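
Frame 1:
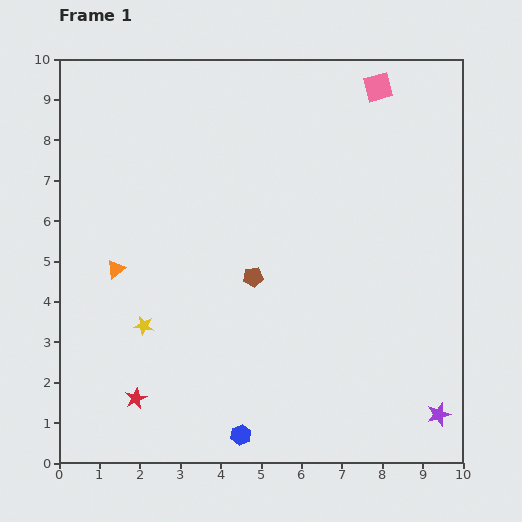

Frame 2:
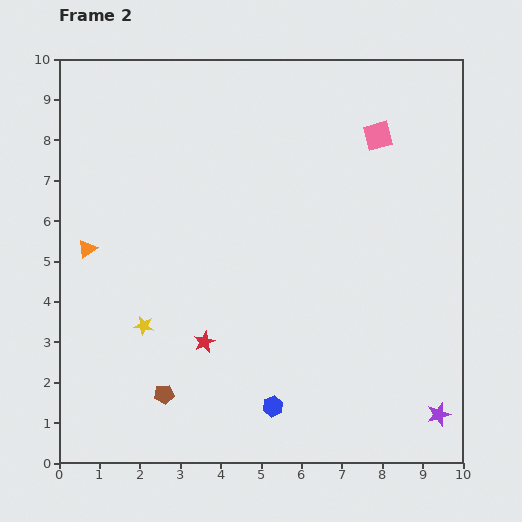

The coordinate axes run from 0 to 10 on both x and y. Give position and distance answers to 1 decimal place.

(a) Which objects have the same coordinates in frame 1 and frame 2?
the purple star, the yellow star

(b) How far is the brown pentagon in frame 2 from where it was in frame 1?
3.6

The brown pentagon moved from (4.8, 4.6) to (2.6, 1.7), a distance of √(2.2² + 2.9²) ≈ 3.6.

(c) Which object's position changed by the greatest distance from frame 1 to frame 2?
the brown pentagon

(moved 3.6; next 2.2)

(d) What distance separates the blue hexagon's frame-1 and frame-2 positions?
1.1

The blue hexagon moved from (4.5, 0.7) to (5.3, 1.4), a distance of √(0.8² + 0.7²) ≈ 1.1.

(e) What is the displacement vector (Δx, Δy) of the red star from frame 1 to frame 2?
(1.7, 1.4)

The red star was at (1.9, 1.6) in frame 1 and (3.6, 3.0) in frame 2.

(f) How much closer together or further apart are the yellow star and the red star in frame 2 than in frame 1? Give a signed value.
-0.2

Distance in frame 1: 1.8. Distance in frame 2: 1.6.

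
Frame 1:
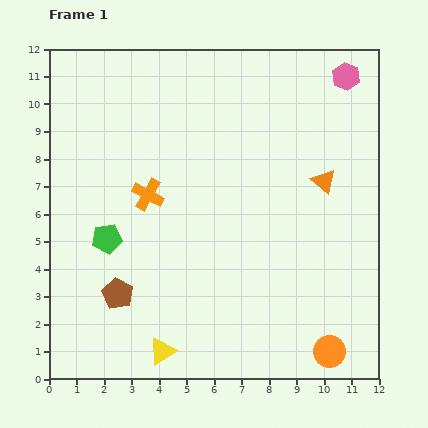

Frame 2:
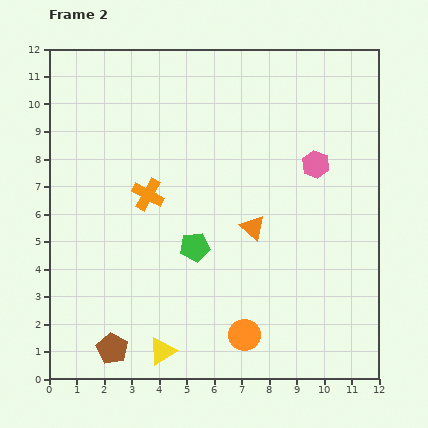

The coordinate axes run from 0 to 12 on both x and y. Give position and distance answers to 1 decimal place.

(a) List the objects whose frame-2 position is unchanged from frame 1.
the orange cross, the yellow triangle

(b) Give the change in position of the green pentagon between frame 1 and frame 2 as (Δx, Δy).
(3.2, -0.3)

The green pentagon was at (2.1, 5.1) in frame 1 and (5.3, 4.8) in frame 2.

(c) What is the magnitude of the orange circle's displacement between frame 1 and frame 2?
3.2

The orange circle moved from (10.2, 1.0) to (7.1, 1.6), a distance of √(3.1² + 0.6²) ≈ 3.2.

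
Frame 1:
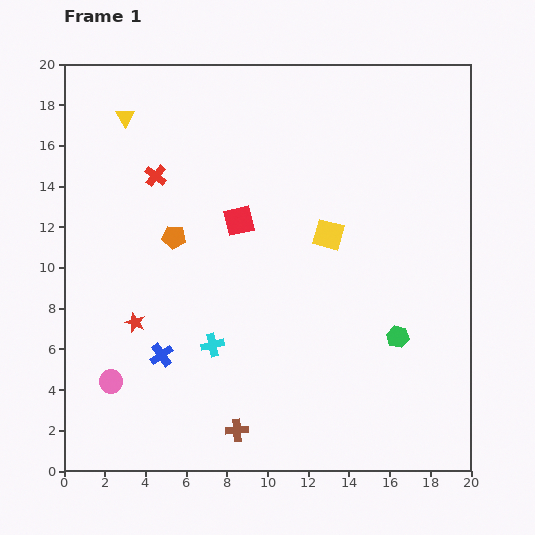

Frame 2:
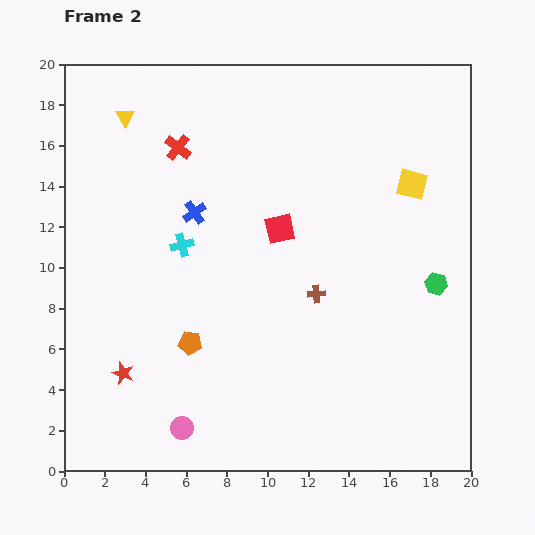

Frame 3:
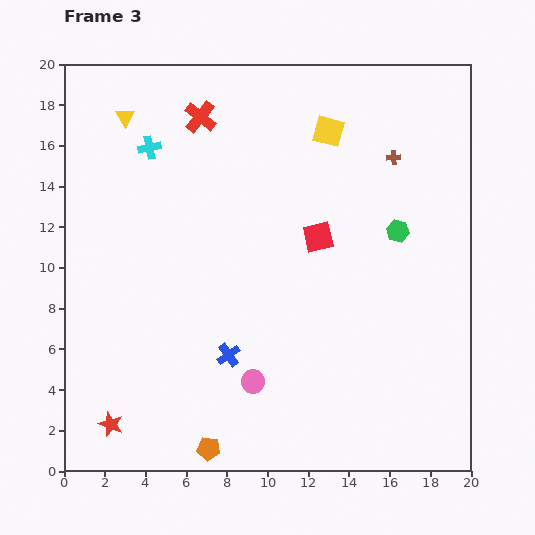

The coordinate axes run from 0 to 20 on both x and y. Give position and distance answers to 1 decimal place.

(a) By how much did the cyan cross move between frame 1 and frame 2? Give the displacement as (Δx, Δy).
(-1.5, 4.9)

The cyan cross was at (7.3, 6.2) in frame 1 and (5.8, 11.1) in frame 2.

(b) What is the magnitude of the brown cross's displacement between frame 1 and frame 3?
15.5

The brown cross moved from (8.5, 2.0) to (16.2, 15.4), a distance of √(7.7² + 13.4²) ≈ 15.5.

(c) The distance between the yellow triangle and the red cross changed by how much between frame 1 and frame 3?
+0.4

Distance in frame 1: 3.3. Distance in frame 3: 3.7.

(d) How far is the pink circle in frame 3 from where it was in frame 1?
7.0

The pink circle moved from (2.3, 4.4) to (9.3, 4.4), a distance of √(7.0² + 0.0²) ≈ 7.0.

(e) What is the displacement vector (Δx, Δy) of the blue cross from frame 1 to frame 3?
(3.3, 0.0)

The blue cross was at (4.8, 5.7) in frame 1 and (8.1, 5.7) in frame 3.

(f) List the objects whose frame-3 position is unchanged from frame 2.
the yellow triangle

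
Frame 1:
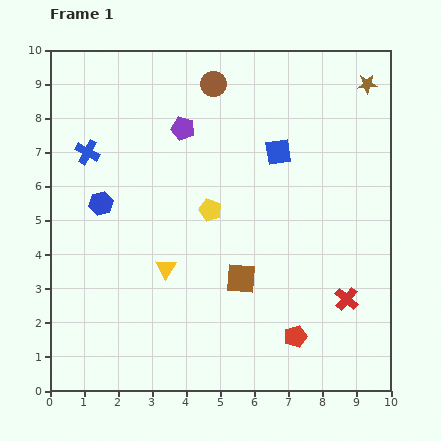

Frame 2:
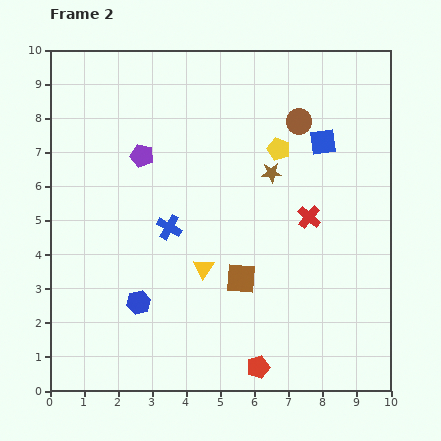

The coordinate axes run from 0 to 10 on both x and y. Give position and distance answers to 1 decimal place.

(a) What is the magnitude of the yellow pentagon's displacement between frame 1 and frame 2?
2.7

The yellow pentagon moved from (4.7, 5.3) to (6.7, 7.1), a distance of √(2.0² + 1.8²) ≈ 2.7.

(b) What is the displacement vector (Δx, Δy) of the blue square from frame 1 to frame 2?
(1.3, 0.3)

The blue square was at (6.7, 7.0) in frame 1 and (8.0, 7.3) in frame 2.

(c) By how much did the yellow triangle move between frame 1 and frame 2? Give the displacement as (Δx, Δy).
(1.1, 0.0)

The yellow triangle was at (3.4, 3.6) in frame 1 and (4.5, 3.6) in frame 2.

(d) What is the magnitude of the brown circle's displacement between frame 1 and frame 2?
2.7

The brown circle moved from (4.8, 9.0) to (7.3, 7.9), a distance of √(2.5² + 1.1²) ≈ 2.7.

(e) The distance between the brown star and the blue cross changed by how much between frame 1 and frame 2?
-5.0

Distance in frame 1: 8.4. Distance in frame 2: 3.4.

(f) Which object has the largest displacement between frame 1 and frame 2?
the brown star

(moved 3.8; next 3.3)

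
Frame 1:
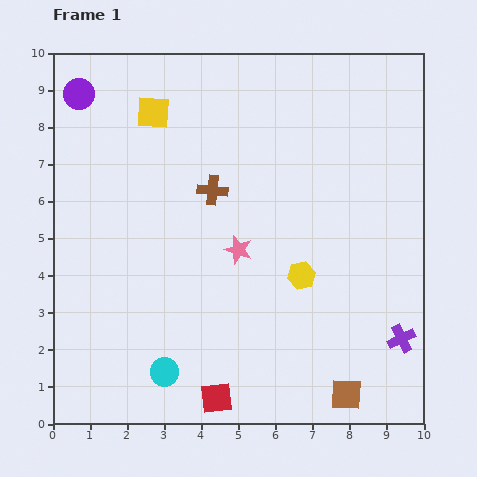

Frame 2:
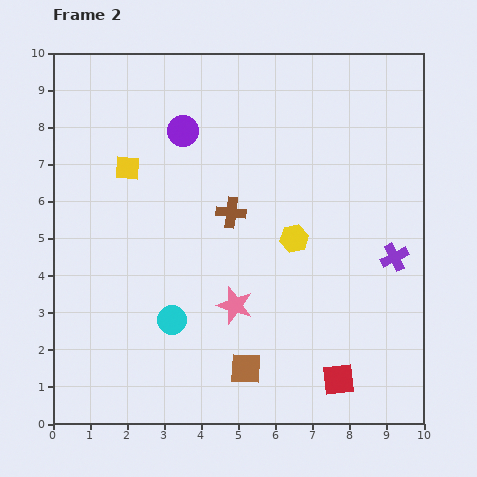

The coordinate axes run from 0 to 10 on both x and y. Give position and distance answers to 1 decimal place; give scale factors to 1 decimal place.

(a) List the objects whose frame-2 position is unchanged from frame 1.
none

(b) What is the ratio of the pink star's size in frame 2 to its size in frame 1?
1.3×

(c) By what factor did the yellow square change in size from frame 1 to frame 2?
0.7×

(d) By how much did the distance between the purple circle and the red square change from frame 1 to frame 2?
-1.1

Distance in frame 1: 9.0. Distance in frame 2: 7.9.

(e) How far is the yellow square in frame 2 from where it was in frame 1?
1.7

The yellow square moved from (2.7, 8.4) to (2.0, 6.9), a distance of √(0.7² + 1.5²) ≈ 1.7.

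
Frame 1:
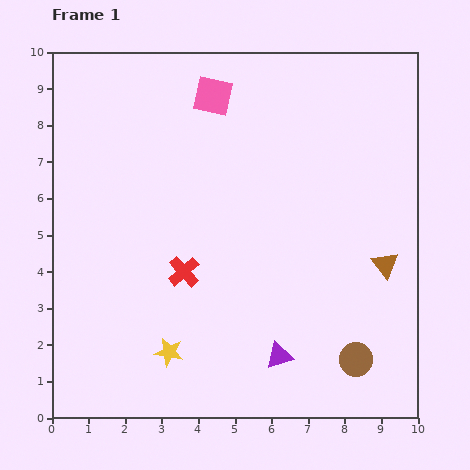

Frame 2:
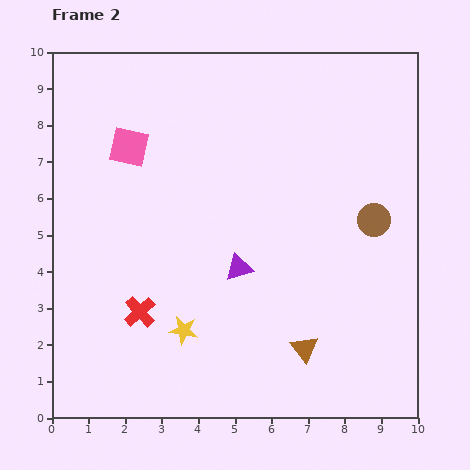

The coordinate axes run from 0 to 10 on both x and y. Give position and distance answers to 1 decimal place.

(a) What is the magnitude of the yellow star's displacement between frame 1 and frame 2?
0.7

The yellow star moved from (3.2, 1.8) to (3.6, 2.4), a distance of √(0.4² + 0.6²) ≈ 0.7.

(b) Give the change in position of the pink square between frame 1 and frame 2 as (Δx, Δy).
(-2.3, -1.4)

The pink square was at (4.4, 8.8) in frame 1 and (2.1, 7.4) in frame 2.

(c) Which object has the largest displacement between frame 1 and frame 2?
the brown circle

(moved 3.8; next 3.2)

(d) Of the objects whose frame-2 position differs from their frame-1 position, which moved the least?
the yellow star

(moved 0.7)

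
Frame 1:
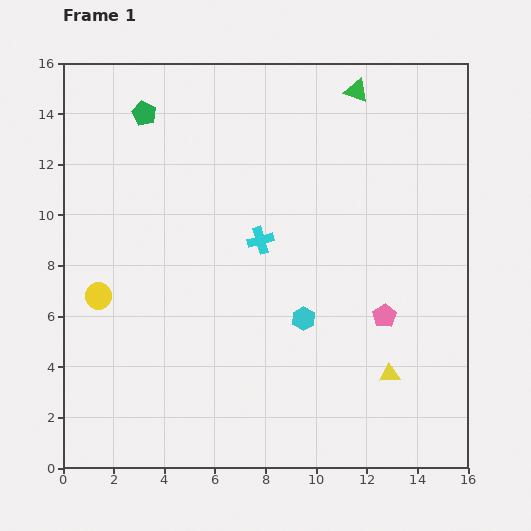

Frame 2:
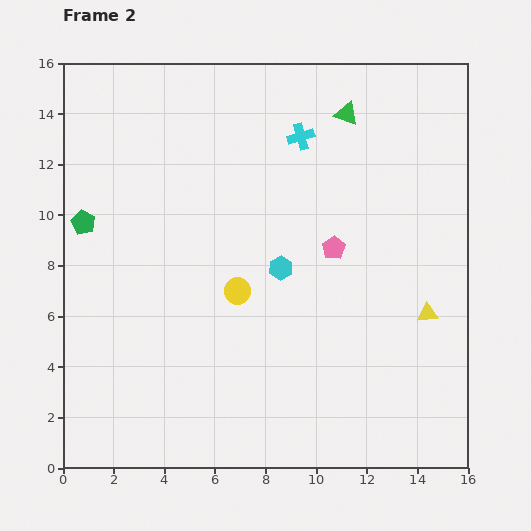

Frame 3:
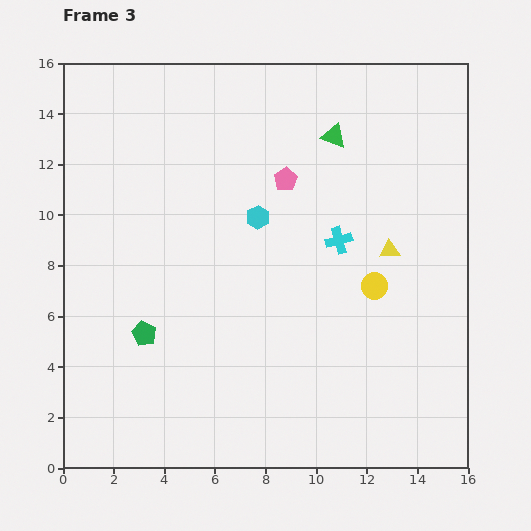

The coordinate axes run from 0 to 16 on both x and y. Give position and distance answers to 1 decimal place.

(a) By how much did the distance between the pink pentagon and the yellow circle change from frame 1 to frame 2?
-7.1

Distance in frame 1: 11.3. Distance in frame 2: 4.2.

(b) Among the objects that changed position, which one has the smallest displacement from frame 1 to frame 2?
the green triangle

(moved 1.0)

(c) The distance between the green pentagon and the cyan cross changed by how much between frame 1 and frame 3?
+1.7

Distance in frame 1: 6.8. Distance in frame 3: 8.5.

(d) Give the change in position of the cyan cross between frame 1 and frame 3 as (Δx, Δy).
(3.1, 0.0)

The cyan cross was at (7.8, 9.0) in frame 1 and (10.9, 9.0) in frame 3.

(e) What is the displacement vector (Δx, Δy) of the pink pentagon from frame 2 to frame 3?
(-1.9, 2.7)

The pink pentagon was at (10.7, 8.7) in frame 2 and (8.8, 11.4) in frame 3.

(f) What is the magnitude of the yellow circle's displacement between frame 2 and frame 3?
5.4

The yellow circle moved from (6.9, 7.0) to (12.3, 7.2), a distance of √(5.4² + 0.2²) ≈ 5.4.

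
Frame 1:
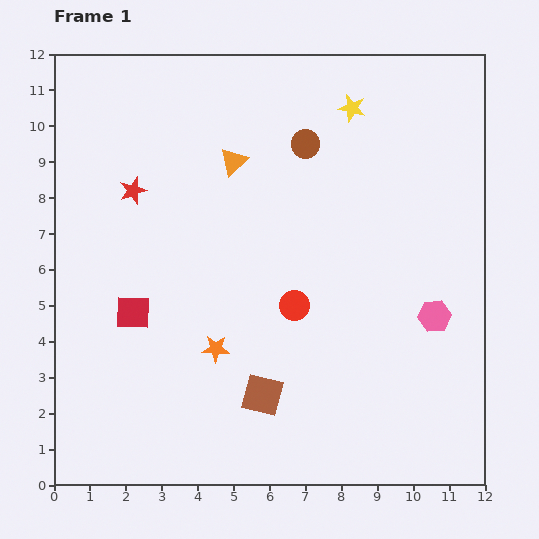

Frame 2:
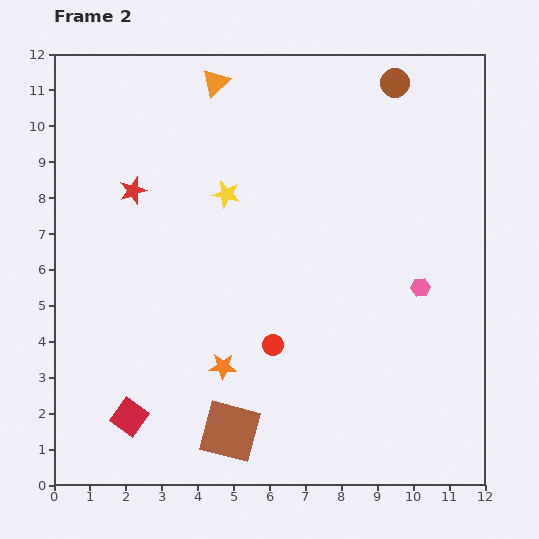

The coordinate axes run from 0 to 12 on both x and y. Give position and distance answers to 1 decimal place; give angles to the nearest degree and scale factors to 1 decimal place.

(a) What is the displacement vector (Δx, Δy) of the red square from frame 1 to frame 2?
(-0.1, -2.9)

The red square was at (2.2, 4.8) in frame 1 and (2.1, 1.9) in frame 2.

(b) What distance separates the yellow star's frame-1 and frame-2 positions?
4.2

The yellow star moved from (8.3, 10.5) to (4.8, 8.1), a distance of √(3.5² + 2.4²) ≈ 4.2.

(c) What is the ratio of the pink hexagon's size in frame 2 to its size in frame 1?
0.6×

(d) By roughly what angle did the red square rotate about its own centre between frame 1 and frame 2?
34° clockwise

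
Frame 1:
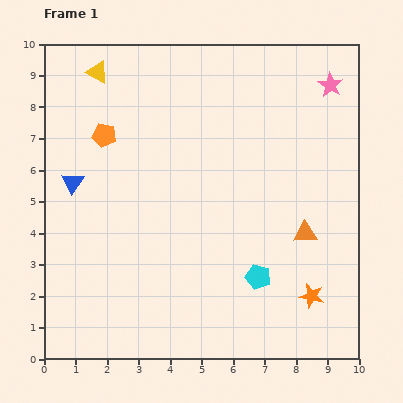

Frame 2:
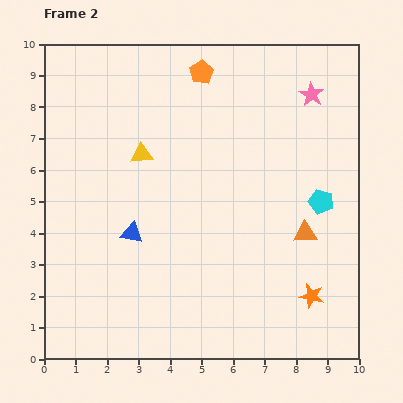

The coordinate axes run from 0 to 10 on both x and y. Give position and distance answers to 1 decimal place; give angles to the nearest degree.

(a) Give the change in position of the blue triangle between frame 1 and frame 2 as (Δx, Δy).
(1.9, -1.6)

The blue triangle was at (0.9, 5.6) in frame 1 and (2.8, 4.0) in frame 2.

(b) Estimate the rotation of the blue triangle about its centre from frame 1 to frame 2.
52° counter-clockwise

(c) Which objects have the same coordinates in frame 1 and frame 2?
the orange triangle, the orange star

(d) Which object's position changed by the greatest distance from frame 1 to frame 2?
the orange pentagon

(moved 3.7; next 3.1)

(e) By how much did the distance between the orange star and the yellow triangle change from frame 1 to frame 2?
-2.8

Distance in frame 1: 9.8. Distance in frame 2: 7.0.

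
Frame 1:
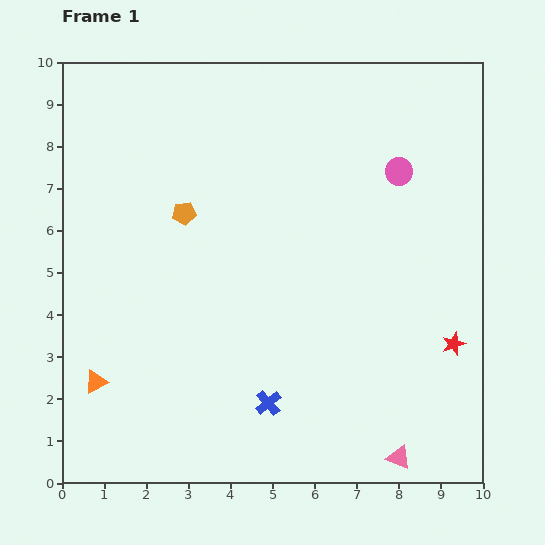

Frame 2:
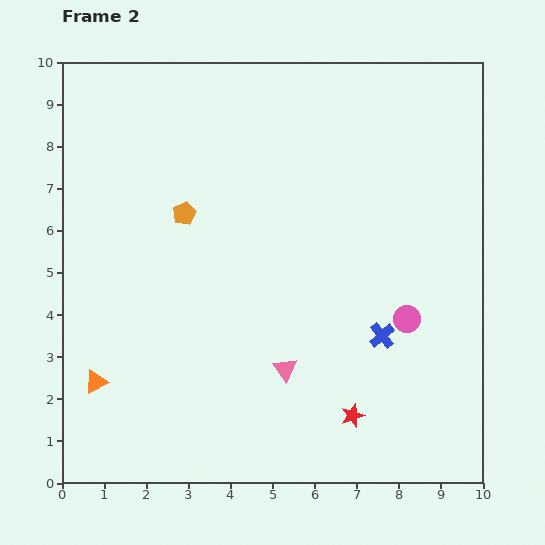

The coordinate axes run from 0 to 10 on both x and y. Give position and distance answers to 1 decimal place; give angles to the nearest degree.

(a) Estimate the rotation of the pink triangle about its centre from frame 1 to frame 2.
31° clockwise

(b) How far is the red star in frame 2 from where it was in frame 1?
2.9

The red star moved from (9.3, 3.3) to (6.9, 1.6), a distance of √(2.4² + 1.7²) ≈ 2.9.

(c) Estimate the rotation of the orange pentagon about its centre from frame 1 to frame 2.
18° counter-clockwise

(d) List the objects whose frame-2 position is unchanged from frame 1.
the orange pentagon, the orange triangle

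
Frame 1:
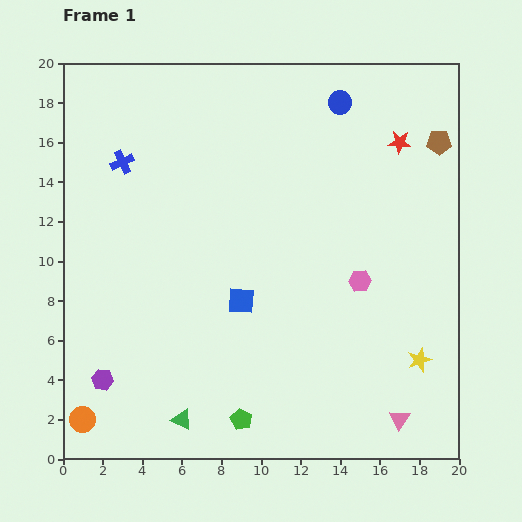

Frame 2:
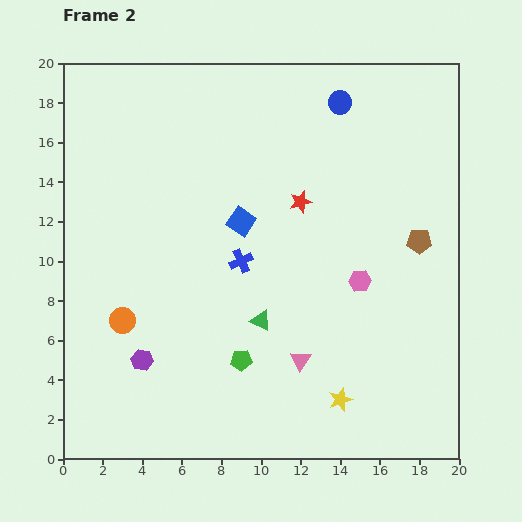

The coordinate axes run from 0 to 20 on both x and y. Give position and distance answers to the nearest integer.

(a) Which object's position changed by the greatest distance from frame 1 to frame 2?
the blue cross

(moved 8; next 6)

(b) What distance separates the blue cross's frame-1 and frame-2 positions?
8

The blue cross moved from (3, 15) to (9, 10), a distance of √(6² + 5²) ≈ 8.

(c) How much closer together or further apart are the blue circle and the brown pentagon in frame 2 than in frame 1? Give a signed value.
+3

Distance in frame 1: 5. Distance in frame 2: 8.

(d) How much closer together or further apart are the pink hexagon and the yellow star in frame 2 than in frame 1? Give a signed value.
+1

Distance in frame 1: 5. Distance in frame 2: 6.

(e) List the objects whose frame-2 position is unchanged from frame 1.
the blue circle, the pink hexagon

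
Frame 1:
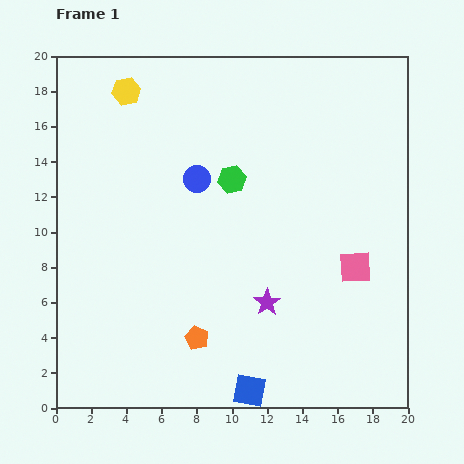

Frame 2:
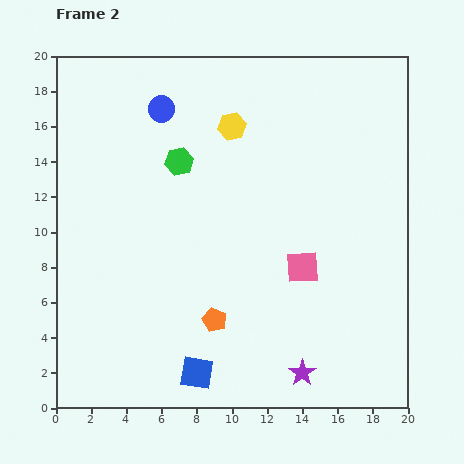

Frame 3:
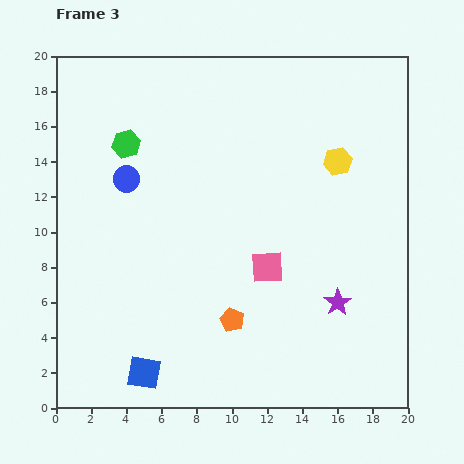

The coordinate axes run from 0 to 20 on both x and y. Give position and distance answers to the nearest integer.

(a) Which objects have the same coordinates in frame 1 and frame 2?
none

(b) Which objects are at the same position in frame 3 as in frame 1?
none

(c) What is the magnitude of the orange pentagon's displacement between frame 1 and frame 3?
2

The orange pentagon moved from (8, 4) to (10, 5), a distance of √(2² + 1²) ≈ 2.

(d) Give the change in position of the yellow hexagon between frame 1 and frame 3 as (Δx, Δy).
(12, -4)

The yellow hexagon was at (4, 18) in frame 1 and (16, 14) in frame 3.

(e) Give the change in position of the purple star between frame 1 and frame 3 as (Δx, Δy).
(4, 0)

The purple star was at (12, 6) in frame 1 and (16, 6) in frame 3.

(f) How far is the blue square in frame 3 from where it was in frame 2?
3

The blue square moved from (8, 2) to (5, 2), a distance of √(3² + 0²) ≈ 3.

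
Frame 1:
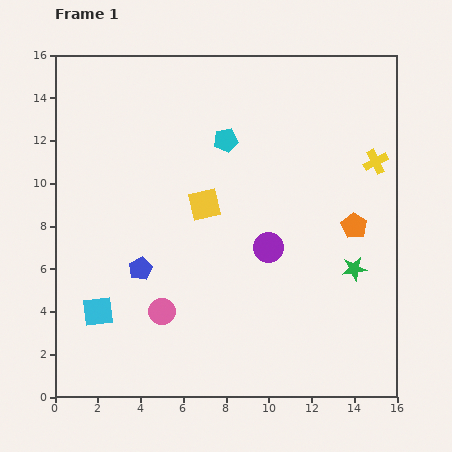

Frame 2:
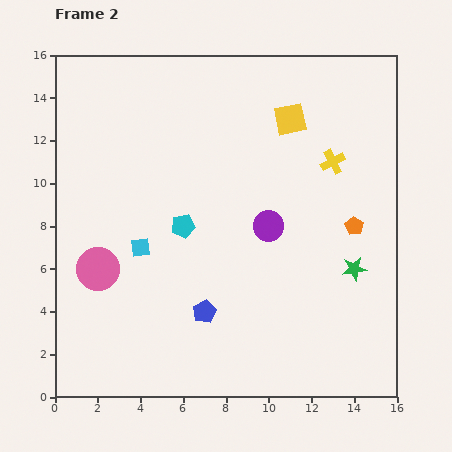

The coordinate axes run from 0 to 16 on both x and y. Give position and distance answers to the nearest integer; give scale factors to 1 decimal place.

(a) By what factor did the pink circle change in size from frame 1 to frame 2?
1.6×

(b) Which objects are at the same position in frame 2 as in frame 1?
the green star, the orange pentagon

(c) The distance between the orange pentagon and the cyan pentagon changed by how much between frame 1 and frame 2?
+1

Distance in frame 1: 7. Distance in frame 2: 8.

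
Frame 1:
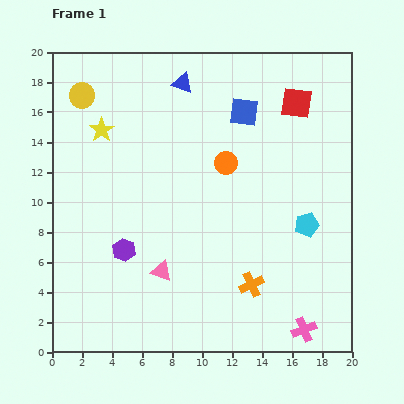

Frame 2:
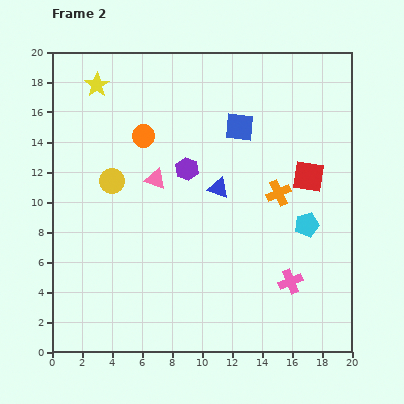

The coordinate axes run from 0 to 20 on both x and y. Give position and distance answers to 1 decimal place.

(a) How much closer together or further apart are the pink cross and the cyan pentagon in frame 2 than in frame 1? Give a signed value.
-3.0

Distance in frame 1: 7.0. Distance in frame 2: 4.0.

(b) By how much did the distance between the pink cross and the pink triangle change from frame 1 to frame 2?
+1.0

Distance in frame 1: 10.3. Distance in frame 2: 11.3.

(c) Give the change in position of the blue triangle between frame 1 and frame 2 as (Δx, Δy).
(2.4, -7.0)

The blue triangle was at (8.7, 17.9) in frame 1 and (11.1, 10.9) in frame 2.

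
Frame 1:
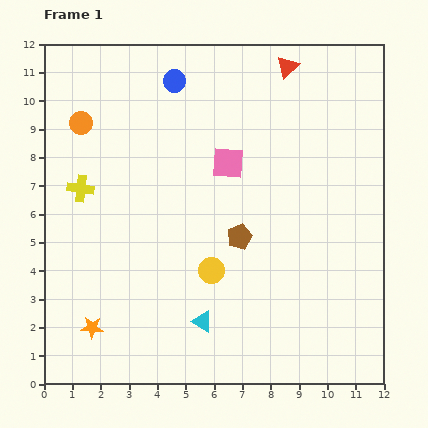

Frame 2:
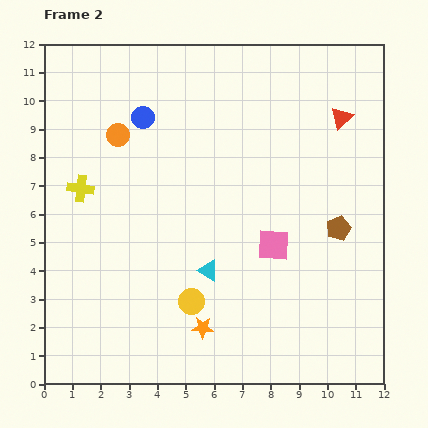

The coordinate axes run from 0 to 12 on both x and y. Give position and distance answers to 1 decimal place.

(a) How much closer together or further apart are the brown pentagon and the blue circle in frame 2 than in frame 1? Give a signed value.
+1.9

Distance in frame 1: 6.0. Distance in frame 2: 7.9.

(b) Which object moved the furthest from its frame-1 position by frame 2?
the orange star

(moved 3.9; next 3.5)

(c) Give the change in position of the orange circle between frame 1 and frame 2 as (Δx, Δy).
(1.3, -0.4)

The orange circle was at (1.3, 9.2) in frame 1 and (2.6, 8.8) in frame 2.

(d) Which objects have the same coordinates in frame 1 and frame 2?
the yellow cross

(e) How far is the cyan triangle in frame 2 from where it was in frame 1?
1.8

The cyan triangle moved from (5.6, 2.2) to (5.8, 4.0), a distance of √(0.2² + 1.8²) ≈ 1.8.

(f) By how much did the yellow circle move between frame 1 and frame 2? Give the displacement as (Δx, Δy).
(-0.7, -1.1)

The yellow circle was at (5.9, 4.0) in frame 1 and (5.2, 2.9) in frame 2.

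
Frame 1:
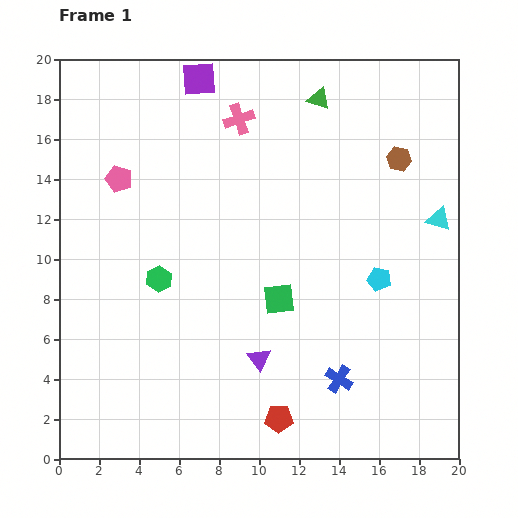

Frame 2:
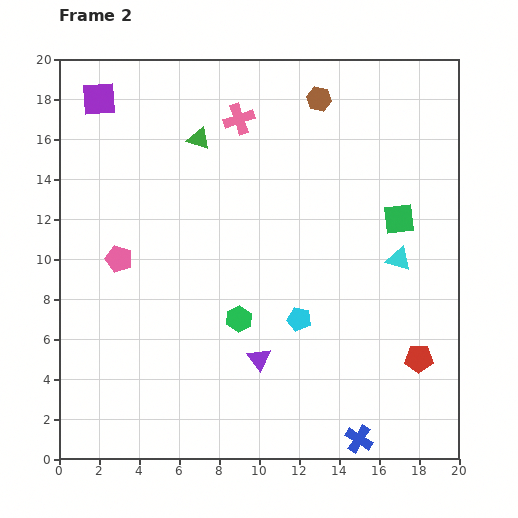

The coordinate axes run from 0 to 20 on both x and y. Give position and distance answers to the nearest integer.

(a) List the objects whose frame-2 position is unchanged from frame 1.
the purple triangle, the pink cross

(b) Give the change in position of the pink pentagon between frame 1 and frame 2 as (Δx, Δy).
(0, -4)

The pink pentagon was at (3, 14) in frame 1 and (3, 10) in frame 2.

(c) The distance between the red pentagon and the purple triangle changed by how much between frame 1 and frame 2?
+5

Distance in frame 1: 3. Distance in frame 2: 8.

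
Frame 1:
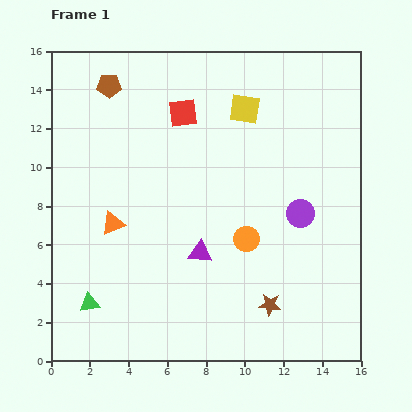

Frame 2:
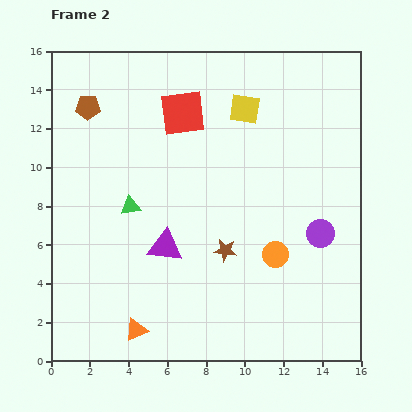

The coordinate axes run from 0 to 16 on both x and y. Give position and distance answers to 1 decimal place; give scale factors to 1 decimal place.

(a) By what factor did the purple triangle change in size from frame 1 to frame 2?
1.5×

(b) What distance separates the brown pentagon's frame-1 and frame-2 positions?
1.6

The brown pentagon moved from (3.0, 14.2) to (1.9, 13.1), a distance of √(1.1² + 1.1²) ≈ 1.6.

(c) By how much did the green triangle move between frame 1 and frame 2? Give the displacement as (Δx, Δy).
(2.1, 5.0)

The green triangle was at (2.0, 3.0) in frame 1 and (4.1, 8.0) in frame 2.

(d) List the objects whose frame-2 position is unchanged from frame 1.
the yellow square, the red square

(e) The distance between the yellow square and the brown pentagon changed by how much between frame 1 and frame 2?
+1.0

Distance in frame 1: 7.1. Distance in frame 2: 8.1.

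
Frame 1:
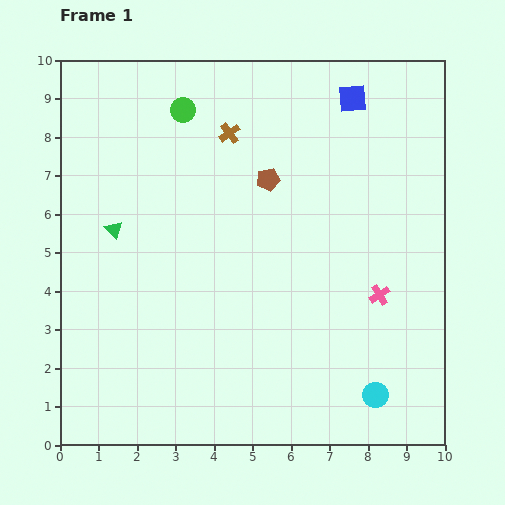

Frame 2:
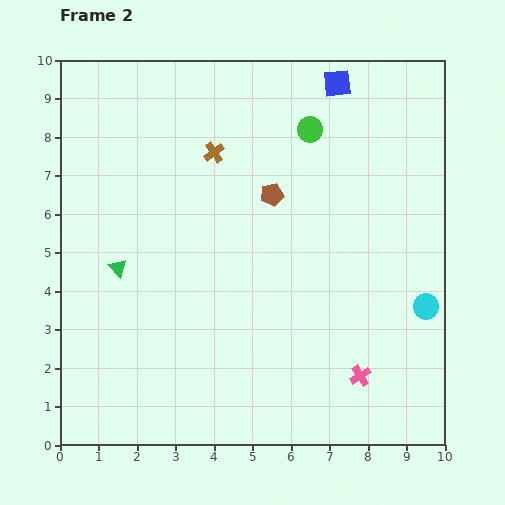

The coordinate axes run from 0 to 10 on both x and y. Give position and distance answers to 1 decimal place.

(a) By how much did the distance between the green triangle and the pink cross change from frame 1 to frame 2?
-0.2

Distance in frame 1: 7.1. Distance in frame 2: 6.9.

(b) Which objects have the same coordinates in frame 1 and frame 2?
none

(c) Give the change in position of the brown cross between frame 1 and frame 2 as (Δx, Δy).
(-0.4, -0.5)

The brown cross was at (4.4, 8.1) in frame 1 and (4.0, 7.6) in frame 2.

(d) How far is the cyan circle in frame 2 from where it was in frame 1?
2.6

The cyan circle moved from (8.2, 1.3) to (9.5, 3.6), a distance of √(1.3² + 2.3²) ≈ 2.6.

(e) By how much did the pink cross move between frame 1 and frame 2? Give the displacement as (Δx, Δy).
(-0.5, -2.1)

The pink cross was at (8.3, 3.9) in frame 1 and (7.8, 1.8) in frame 2.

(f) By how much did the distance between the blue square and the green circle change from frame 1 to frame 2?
-3.0

Distance in frame 1: 4.4. Distance in frame 2: 1.4.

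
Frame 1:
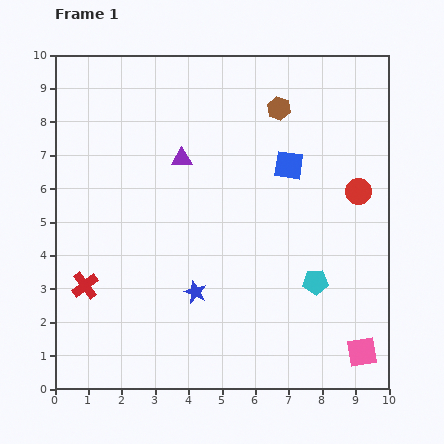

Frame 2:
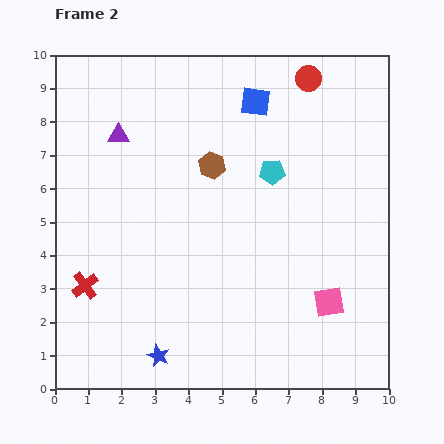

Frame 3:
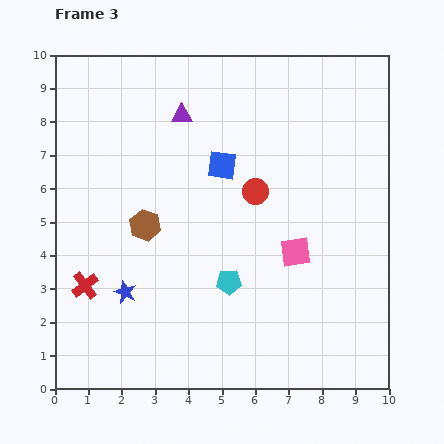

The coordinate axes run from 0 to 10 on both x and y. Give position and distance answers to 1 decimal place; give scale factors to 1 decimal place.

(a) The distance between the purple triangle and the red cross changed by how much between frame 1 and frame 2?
-0.2

Distance in frame 1: 4.8. Distance in frame 2: 4.6.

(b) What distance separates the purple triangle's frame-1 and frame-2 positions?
2.0

The purple triangle moved from (3.8, 6.9) to (1.9, 7.6), a distance of √(1.9² + 0.7²) ≈ 2.0.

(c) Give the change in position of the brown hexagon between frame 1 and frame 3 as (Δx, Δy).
(-4.0, -3.5)

The brown hexagon was at (6.7, 8.4) in frame 1 and (2.7, 4.9) in frame 3.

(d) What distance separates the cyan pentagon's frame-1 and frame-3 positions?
2.6

The cyan pentagon moved from (7.8, 3.2) to (5.2, 3.2), a distance of √(2.6² + 0.0²) ≈ 2.6.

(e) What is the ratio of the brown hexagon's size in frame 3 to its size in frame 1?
1.3×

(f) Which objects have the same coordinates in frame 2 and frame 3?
the red cross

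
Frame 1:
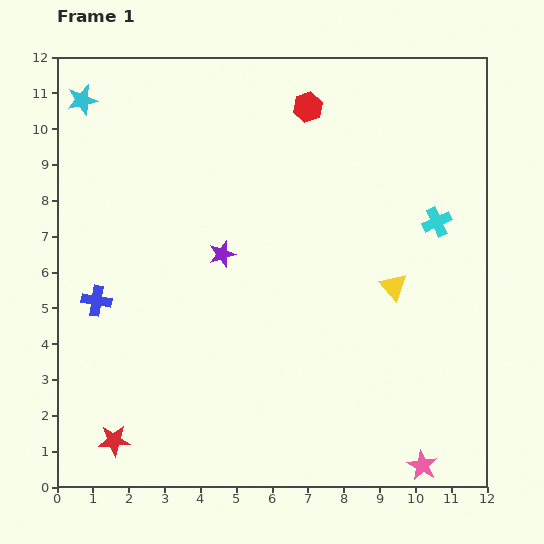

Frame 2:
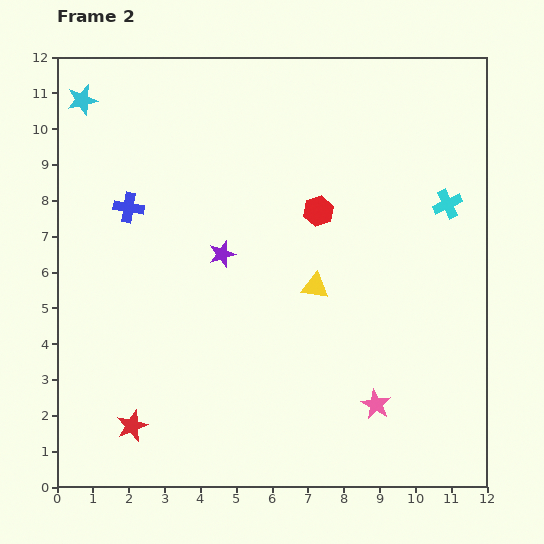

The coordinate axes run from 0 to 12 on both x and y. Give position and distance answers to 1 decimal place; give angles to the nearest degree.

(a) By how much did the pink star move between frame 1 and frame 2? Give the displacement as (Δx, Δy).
(-1.3, 1.7)

The pink star was at (10.2, 0.6) in frame 1 and (8.9, 2.3) in frame 2.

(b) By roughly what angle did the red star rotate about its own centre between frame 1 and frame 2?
20° counter-clockwise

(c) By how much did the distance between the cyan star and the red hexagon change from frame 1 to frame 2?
+1.0

Distance in frame 1: 6.3. Distance in frame 2: 7.3.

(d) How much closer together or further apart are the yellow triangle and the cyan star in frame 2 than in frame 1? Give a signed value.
-1.8

Distance in frame 1: 10.1. Distance in frame 2: 8.3.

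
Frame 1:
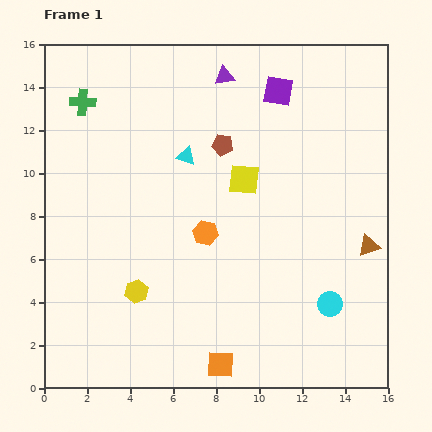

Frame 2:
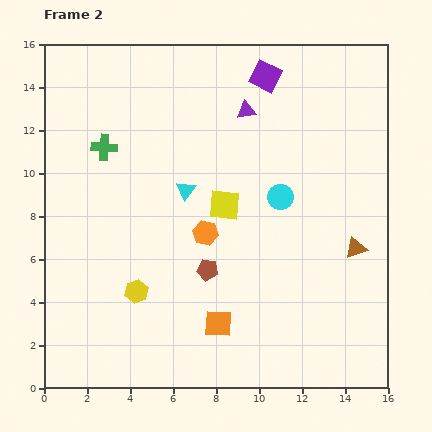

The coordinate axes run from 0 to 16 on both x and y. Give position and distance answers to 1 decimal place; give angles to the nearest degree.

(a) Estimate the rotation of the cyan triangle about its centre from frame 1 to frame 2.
49° clockwise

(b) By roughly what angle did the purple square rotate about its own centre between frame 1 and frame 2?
16° clockwise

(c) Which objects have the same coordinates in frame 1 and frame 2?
the yellow hexagon, the orange hexagon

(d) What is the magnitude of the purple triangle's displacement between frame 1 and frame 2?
1.9

The purple triangle moved from (8.4, 14.5) to (9.4, 12.9), a distance of √(1.0² + 1.6²) ≈ 1.9.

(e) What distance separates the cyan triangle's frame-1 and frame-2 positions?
1.6

The cyan triangle moved from (6.6, 10.8) to (6.6, 9.2), a distance of √(0.0² + 1.6²) ≈ 1.6.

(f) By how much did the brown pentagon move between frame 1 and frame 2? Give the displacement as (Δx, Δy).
(-0.7, -5.8)

The brown pentagon was at (8.3, 11.3) in frame 1 and (7.6, 5.5) in frame 2.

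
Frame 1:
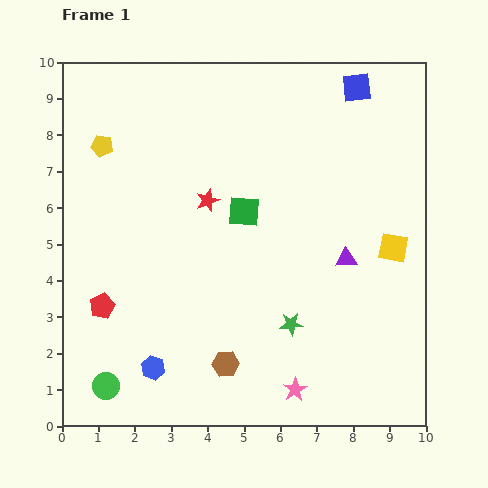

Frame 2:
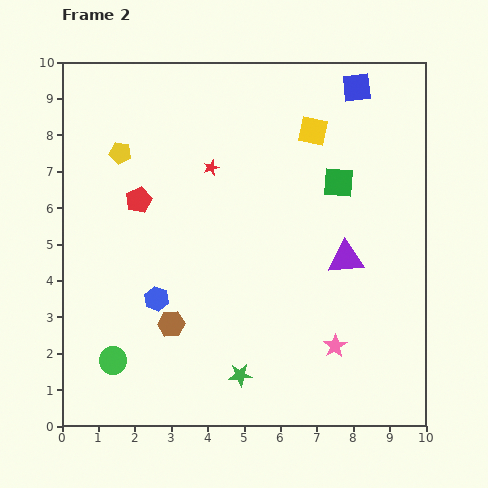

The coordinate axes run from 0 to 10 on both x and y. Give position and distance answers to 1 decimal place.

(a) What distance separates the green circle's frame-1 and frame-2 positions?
0.7

The green circle moved from (1.2, 1.1) to (1.4, 1.8), a distance of √(0.2² + 0.7²) ≈ 0.7.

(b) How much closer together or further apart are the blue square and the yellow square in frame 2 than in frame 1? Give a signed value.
-2.8

Distance in frame 1: 4.5. Distance in frame 2: 1.7.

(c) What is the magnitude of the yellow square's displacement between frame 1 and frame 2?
3.9

The yellow square moved from (9.1, 4.9) to (6.9, 8.1), a distance of √(2.2² + 3.2²) ≈ 3.9.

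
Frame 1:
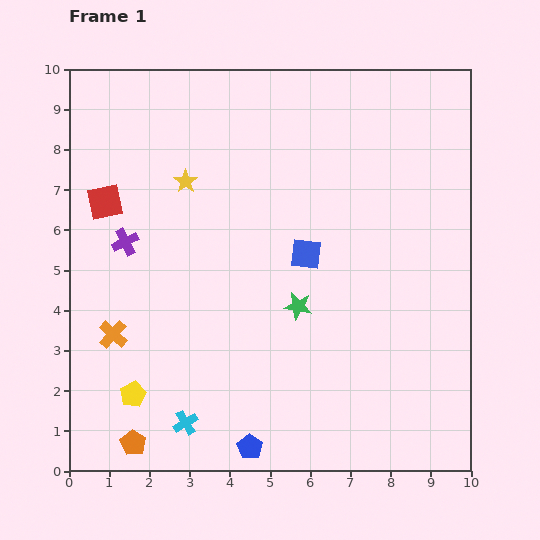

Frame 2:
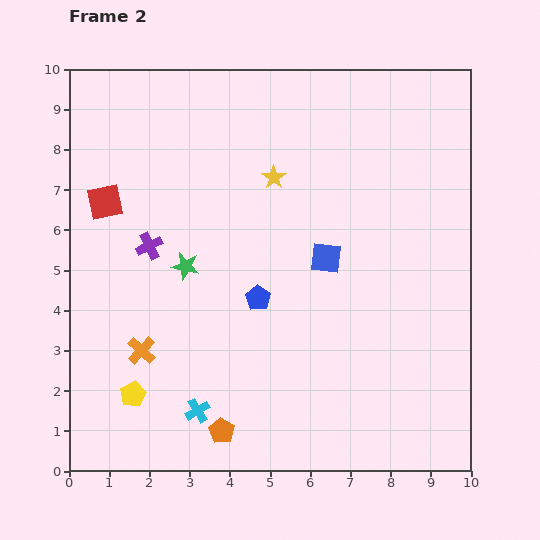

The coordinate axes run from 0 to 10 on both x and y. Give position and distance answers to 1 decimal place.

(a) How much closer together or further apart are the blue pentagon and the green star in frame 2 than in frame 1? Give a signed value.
-1.7

Distance in frame 1: 3.7. Distance in frame 2: 2.0.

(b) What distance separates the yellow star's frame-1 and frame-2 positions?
2.2

The yellow star moved from (2.9, 7.2) to (5.1, 7.3), a distance of √(2.2² + 0.1²) ≈ 2.2.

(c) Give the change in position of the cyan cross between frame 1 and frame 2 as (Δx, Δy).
(0.3, 0.3)

The cyan cross was at (2.9, 1.2) in frame 1 and (3.2, 1.5) in frame 2.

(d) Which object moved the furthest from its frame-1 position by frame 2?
the blue pentagon

(moved 3.7; next 3.0)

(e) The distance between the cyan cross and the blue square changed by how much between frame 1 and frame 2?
-0.2

Distance in frame 1: 5.2. Distance in frame 2: 5.0.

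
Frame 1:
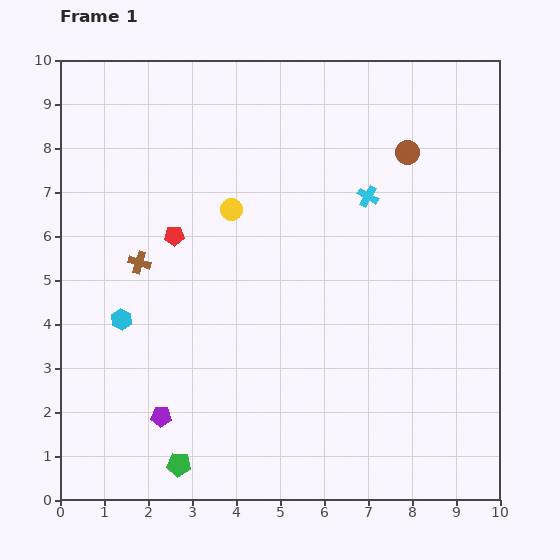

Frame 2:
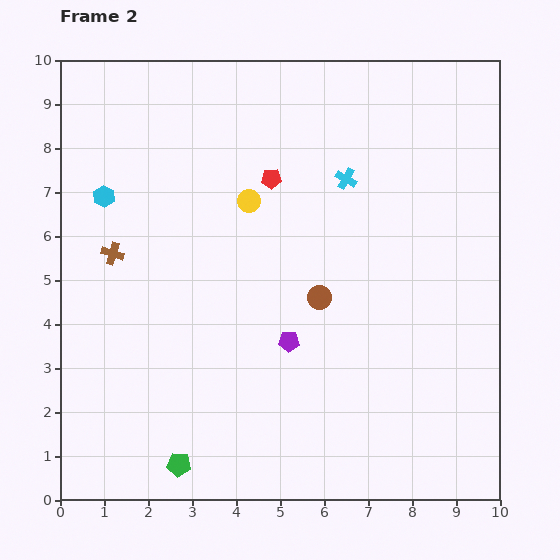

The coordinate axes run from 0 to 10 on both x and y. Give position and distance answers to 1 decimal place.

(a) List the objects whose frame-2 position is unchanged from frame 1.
the green pentagon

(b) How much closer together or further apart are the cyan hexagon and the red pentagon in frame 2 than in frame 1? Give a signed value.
+1.6

Distance in frame 1: 2.2. Distance in frame 2: 3.8.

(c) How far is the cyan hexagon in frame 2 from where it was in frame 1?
2.8

The cyan hexagon moved from (1.4, 4.1) to (1.0, 6.9), a distance of √(0.4² + 2.8²) ≈ 2.8.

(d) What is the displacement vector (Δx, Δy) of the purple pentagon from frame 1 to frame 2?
(2.9, 1.7)

The purple pentagon was at (2.3, 1.9) in frame 1 and (5.2, 3.6) in frame 2.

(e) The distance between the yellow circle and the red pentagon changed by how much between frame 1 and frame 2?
-0.7

Distance in frame 1: 1.4. Distance in frame 2: 0.7.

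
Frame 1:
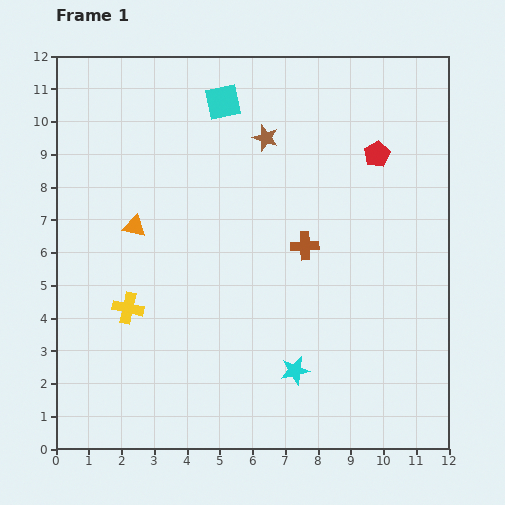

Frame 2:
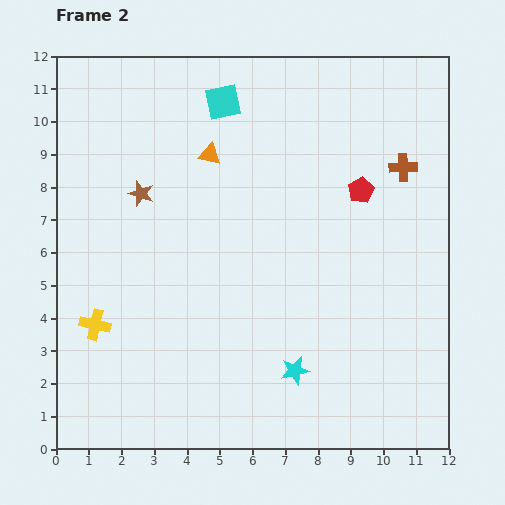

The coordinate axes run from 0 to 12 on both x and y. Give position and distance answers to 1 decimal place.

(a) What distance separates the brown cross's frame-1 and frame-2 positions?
3.8

The brown cross moved from (7.6, 6.2) to (10.6, 8.6), a distance of √(3.0² + 2.4²) ≈ 3.8.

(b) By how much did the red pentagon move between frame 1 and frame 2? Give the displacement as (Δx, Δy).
(-0.5, -1.1)

The red pentagon was at (9.8, 9.0) in frame 1 and (9.3, 7.9) in frame 2.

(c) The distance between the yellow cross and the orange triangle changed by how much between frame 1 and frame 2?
+3.8

Distance in frame 1: 2.5. Distance in frame 2: 6.3.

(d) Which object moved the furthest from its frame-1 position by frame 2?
the brown star

(moved 4.2; next 3.8)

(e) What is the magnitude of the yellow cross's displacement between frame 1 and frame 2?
1.1

The yellow cross moved from (2.2, 4.3) to (1.2, 3.8), a distance of √(1.0² + 0.5²) ≈ 1.1.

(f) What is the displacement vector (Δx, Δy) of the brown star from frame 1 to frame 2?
(-3.8, -1.7)

The brown star was at (6.4, 9.5) in frame 1 and (2.6, 7.8) in frame 2.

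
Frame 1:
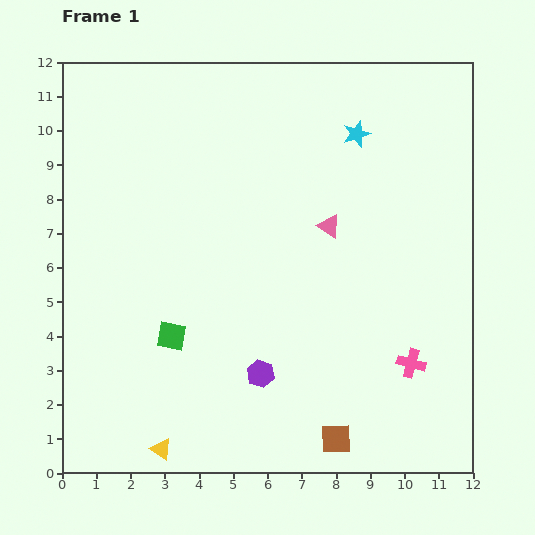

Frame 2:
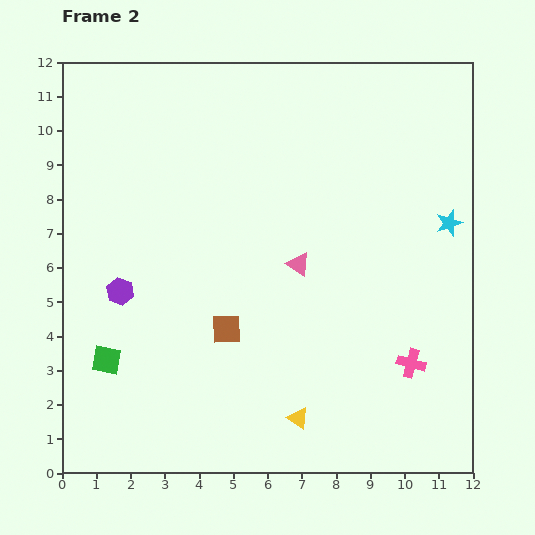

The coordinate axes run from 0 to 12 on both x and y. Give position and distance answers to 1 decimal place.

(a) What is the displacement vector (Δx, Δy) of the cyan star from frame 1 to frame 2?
(2.7, -2.6)

The cyan star was at (8.6, 9.9) in frame 1 and (11.3, 7.3) in frame 2.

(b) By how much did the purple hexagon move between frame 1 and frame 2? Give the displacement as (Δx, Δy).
(-4.1, 2.4)

The purple hexagon was at (5.8, 2.9) in frame 1 and (1.7, 5.3) in frame 2.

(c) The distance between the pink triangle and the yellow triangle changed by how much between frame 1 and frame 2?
-3.6

Distance in frame 1: 8.1. Distance in frame 2: 4.5.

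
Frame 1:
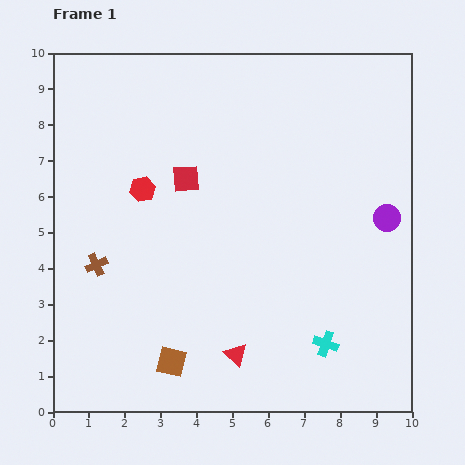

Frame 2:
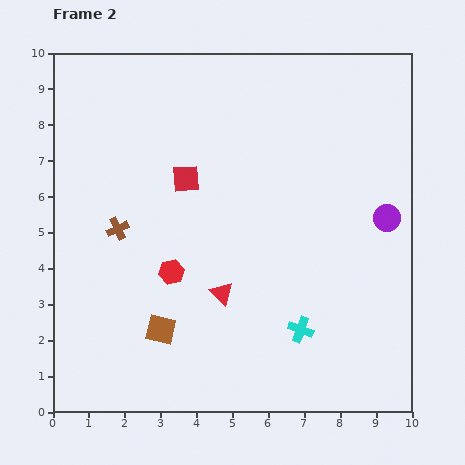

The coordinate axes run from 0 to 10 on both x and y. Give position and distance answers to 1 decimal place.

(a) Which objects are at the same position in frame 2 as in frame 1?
the purple circle, the red square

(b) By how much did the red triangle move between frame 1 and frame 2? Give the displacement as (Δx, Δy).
(-0.4, 1.7)

The red triangle was at (5.1, 1.6) in frame 1 and (4.7, 3.3) in frame 2.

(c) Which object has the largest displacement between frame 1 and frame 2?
the red hexagon

(moved 2.4; next 1.7)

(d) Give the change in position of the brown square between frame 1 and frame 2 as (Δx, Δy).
(-0.3, 0.9)

The brown square was at (3.3, 1.4) in frame 1 and (3.0, 2.3) in frame 2.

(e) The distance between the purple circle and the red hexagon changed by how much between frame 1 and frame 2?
-0.6

Distance in frame 1: 6.8. Distance in frame 2: 6.2.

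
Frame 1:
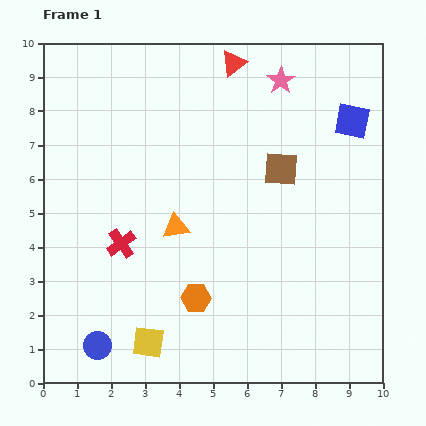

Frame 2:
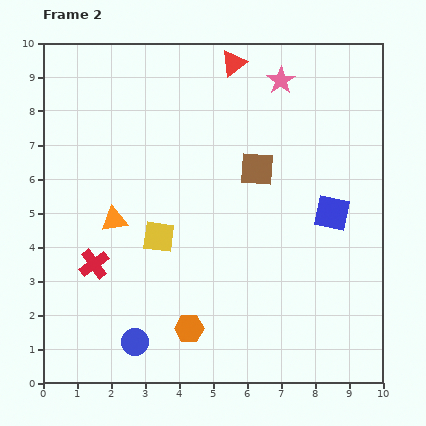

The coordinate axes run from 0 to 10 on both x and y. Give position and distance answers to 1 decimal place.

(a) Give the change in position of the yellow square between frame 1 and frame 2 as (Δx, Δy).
(0.3, 3.1)

The yellow square was at (3.1, 1.2) in frame 1 and (3.4, 4.3) in frame 2.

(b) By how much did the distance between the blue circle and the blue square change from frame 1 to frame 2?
-3.1

Distance in frame 1: 10.0. Distance in frame 2: 6.9.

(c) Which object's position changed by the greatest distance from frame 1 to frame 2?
the yellow square

(moved 3.1; next 2.8)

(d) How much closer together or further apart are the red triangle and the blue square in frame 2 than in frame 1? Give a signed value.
+1.4

Distance in frame 1: 3.9. Distance in frame 2: 5.3.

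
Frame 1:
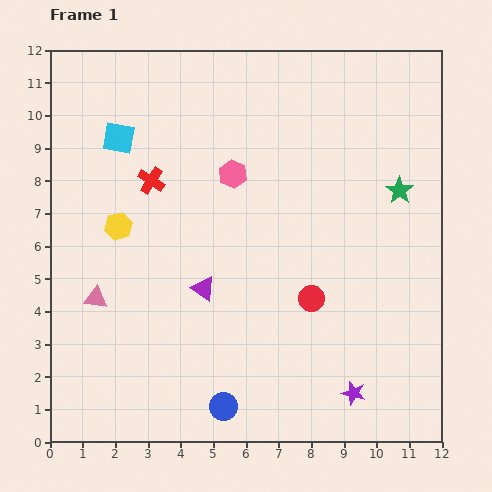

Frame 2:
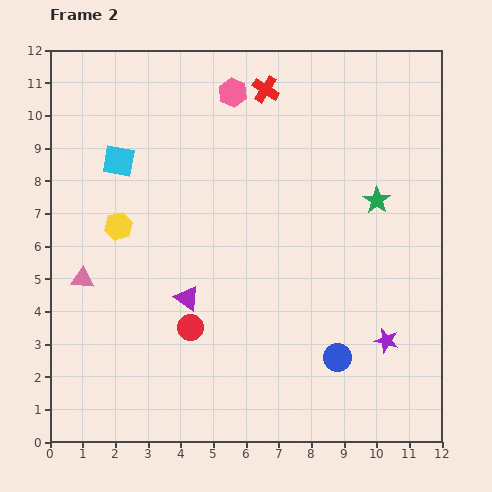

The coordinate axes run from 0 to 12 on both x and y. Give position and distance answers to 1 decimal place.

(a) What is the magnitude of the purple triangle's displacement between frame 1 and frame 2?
0.6

The purple triangle moved from (4.7, 4.7) to (4.2, 4.4), a distance of √(0.5² + 0.3²) ≈ 0.6.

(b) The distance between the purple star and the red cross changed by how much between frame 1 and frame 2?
-0.5

Distance in frame 1: 9.0. Distance in frame 2: 8.5.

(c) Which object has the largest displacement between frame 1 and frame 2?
the red cross

(moved 4.5; next 3.8)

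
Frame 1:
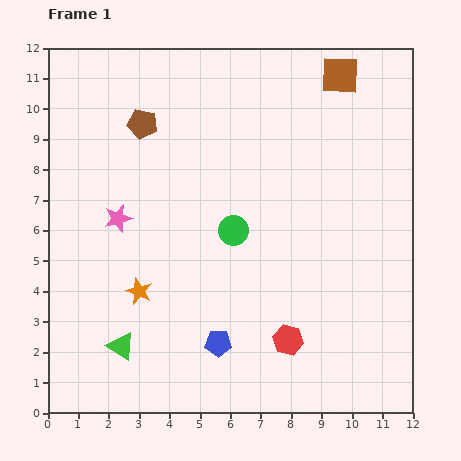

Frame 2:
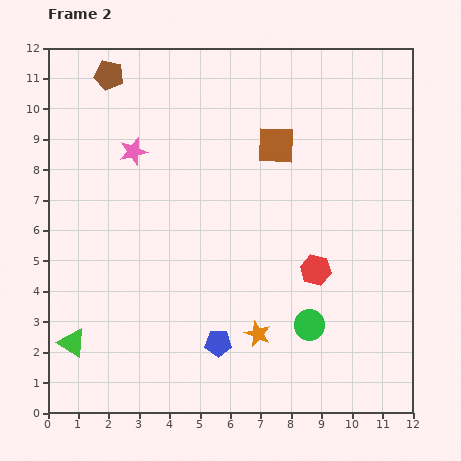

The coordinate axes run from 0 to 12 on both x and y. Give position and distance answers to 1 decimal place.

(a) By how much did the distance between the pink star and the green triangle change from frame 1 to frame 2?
+2.4

Distance in frame 1: 4.2. Distance in frame 2: 6.6.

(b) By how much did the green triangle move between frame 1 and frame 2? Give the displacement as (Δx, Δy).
(-1.6, 0.1)

The green triangle was at (2.4, 2.2) in frame 1 and (0.8, 2.3) in frame 2.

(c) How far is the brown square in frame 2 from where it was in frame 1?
3.1

The brown square moved from (9.6, 11.1) to (7.5, 8.8), a distance of √(2.1² + 2.3²) ≈ 3.1.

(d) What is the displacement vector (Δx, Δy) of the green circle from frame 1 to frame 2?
(2.5, -3.1)

The green circle was at (6.1, 6.0) in frame 1 and (8.6, 2.9) in frame 2.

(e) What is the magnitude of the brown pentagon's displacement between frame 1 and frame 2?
1.9

The brown pentagon moved from (3.1, 9.5) to (2.0, 11.1), a distance of √(1.1² + 1.6²) ≈ 1.9.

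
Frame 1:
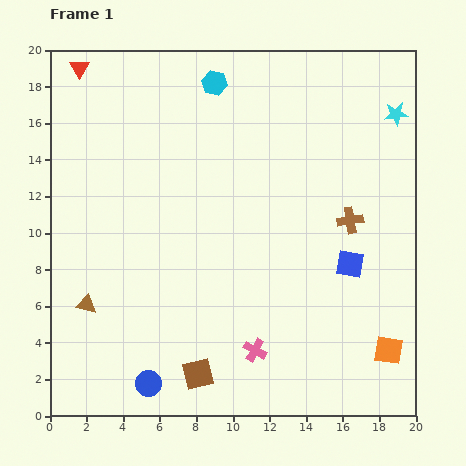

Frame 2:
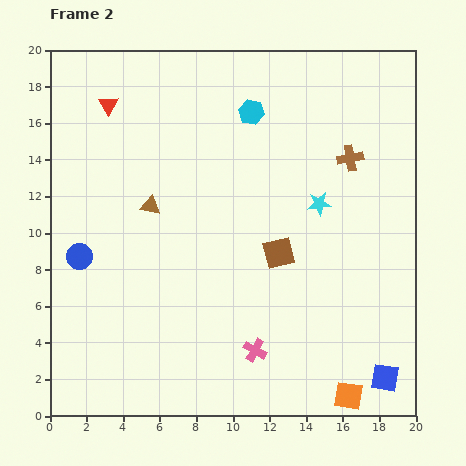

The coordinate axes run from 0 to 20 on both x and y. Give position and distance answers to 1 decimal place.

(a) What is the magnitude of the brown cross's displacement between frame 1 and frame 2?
3.4

The brown cross moved from (16.4, 10.7) to (16.4, 14.1), a distance of √(0.0² + 3.4²) ≈ 3.4.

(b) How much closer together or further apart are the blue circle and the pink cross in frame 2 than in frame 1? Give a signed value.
+4.8

Distance in frame 1: 6.1. Distance in frame 2: 10.9.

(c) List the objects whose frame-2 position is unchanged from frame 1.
the pink cross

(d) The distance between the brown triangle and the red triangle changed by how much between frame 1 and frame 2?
-6.9

Distance in frame 1: 12.9. Distance in frame 2: 6.0.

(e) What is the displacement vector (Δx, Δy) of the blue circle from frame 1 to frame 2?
(-3.8, 6.9)

The blue circle was at (5.4, 1.8) in frame 1 and (1.6, 8.7) in frame 2.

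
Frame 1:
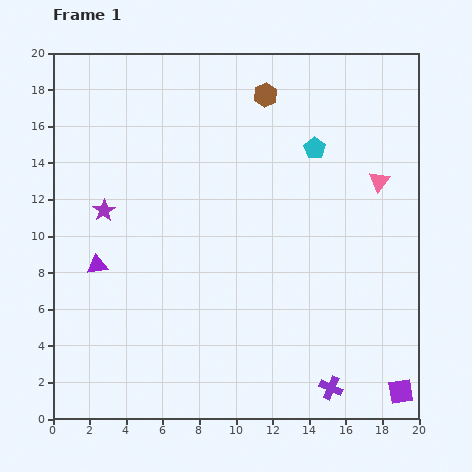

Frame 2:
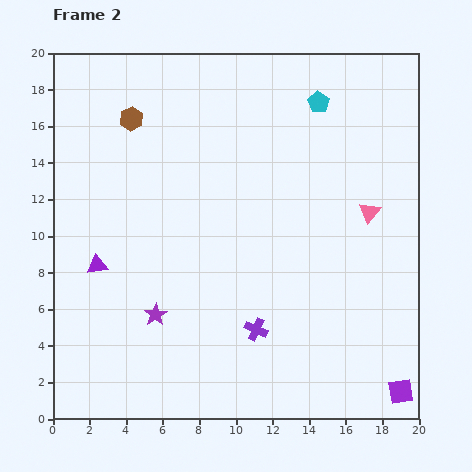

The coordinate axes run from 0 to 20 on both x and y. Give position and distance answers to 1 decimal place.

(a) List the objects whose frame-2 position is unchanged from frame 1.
the purple triangle, the purple square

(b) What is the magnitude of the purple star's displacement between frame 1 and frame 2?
6.4

The purple star moved from (2.8, 11.4) to (5.6, 5.7), a distance of √(2.8² + 5.7²) ≈ 6.4.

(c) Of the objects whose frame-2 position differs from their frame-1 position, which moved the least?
the pink triangle

(moved 1.8)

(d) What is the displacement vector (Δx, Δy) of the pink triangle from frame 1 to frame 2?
(-0.5, -1.7)

The pink triangle was at (17.8, 13.0) in frame 1 and (17.3, 11.3) in frame 2.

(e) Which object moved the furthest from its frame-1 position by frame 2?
the brown hexagon

(moved 7.4; next 6.4)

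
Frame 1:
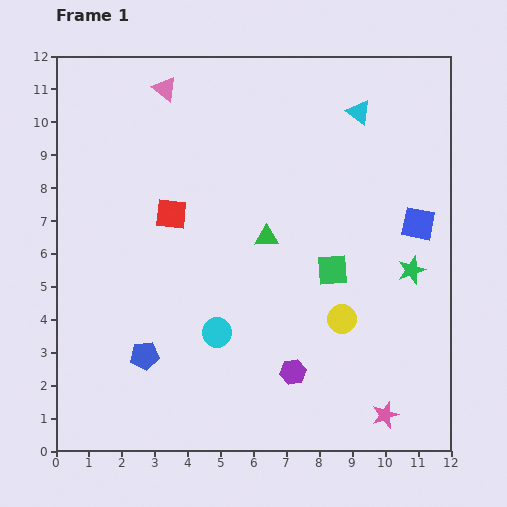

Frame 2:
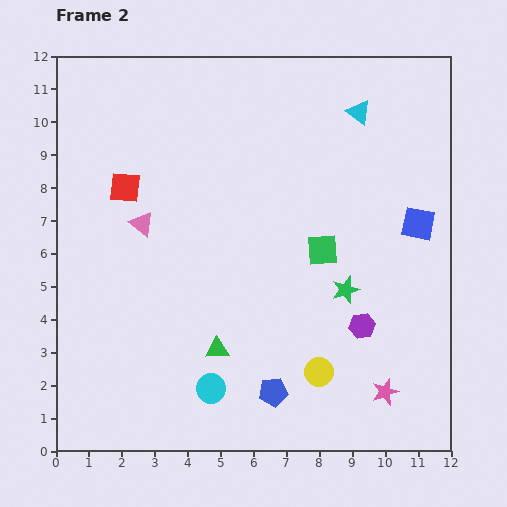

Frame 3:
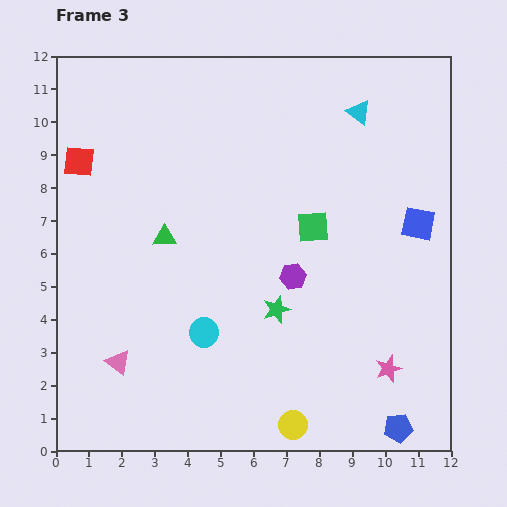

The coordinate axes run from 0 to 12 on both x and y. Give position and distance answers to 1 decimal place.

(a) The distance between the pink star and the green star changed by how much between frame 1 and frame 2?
-1.2

Distance in frame 1: 4.5. Distance in frame 2: 3.3.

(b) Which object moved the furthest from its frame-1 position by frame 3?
the pink triangle

(moved 8.4; next 8.0)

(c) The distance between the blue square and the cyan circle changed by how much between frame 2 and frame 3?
-0.7

Distance in frame 2: 8.0. Distance in frame 3: 7.3.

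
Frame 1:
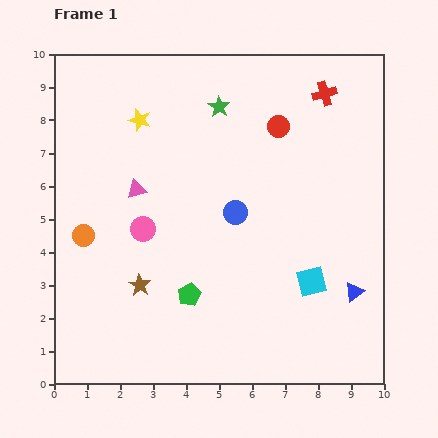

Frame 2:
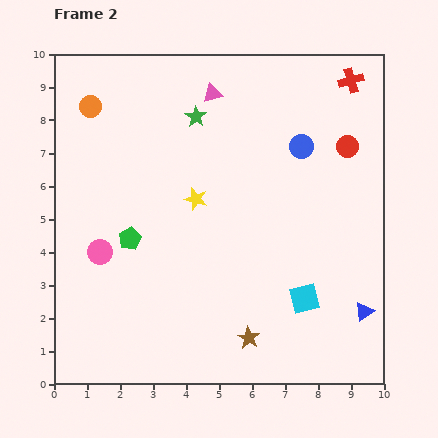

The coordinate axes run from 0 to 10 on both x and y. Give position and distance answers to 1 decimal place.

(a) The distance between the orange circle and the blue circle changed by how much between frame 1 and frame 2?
+1.8

Distance in frame 1: 4.7. Distance in frame 2: 6.5.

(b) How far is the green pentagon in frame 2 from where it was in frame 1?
2.5

The green pentagon moved from (4.1, 2.7) to (2.3, 4.4), a distance of √(1.8² + 1.7²) ≈ 2.5.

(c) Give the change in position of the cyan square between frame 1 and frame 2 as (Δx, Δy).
(-0.2, -0.5)

The cyan square was at (7.8, 3.1) in frame 1 and (7.6, 2.6) in frame 2.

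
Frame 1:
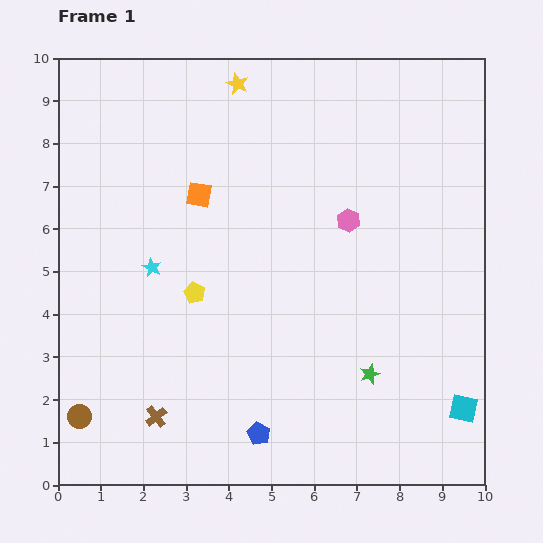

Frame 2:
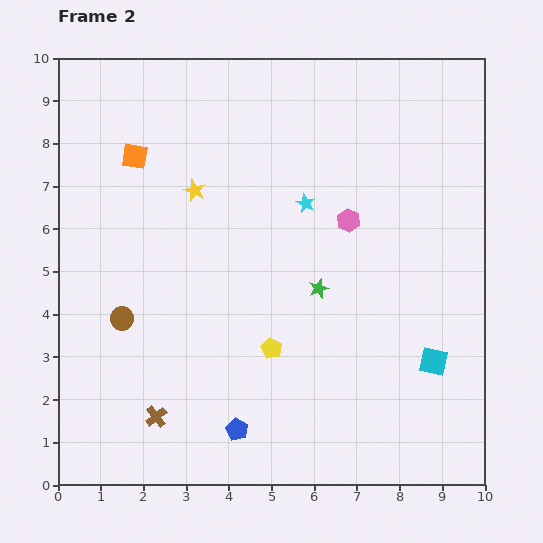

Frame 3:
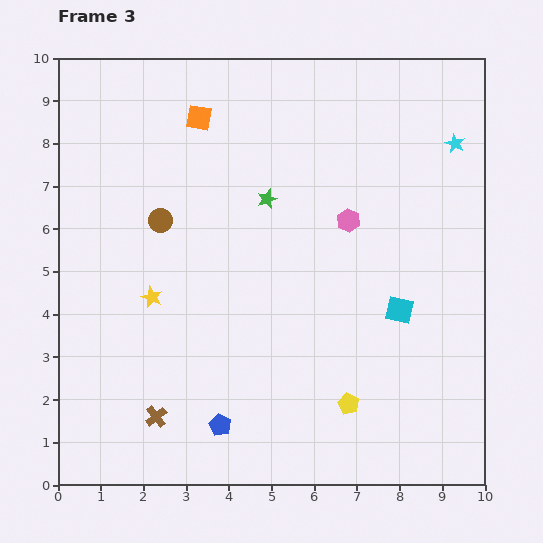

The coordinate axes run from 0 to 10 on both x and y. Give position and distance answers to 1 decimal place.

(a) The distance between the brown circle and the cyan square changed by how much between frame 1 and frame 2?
-1.6

Distance in frame 1: 9.0. Distance in frame 2: 7.4.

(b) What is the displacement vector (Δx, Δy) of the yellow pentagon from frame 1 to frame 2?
(1.8, -1.3)

The yellow pentagon was at (3.2, 4.5) in frame 1 and (5.0, 3.2) in frame 2.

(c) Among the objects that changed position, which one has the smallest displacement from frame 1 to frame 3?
the blue pentagon

(moved 0.9)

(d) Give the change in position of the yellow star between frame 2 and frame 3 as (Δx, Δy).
(-1.0, -2.5)

The yellow star was at (3.2, 6.9) in frame 2 and (2.2, 4.4) in frame 3.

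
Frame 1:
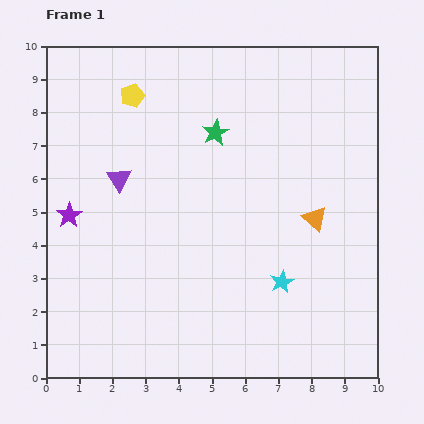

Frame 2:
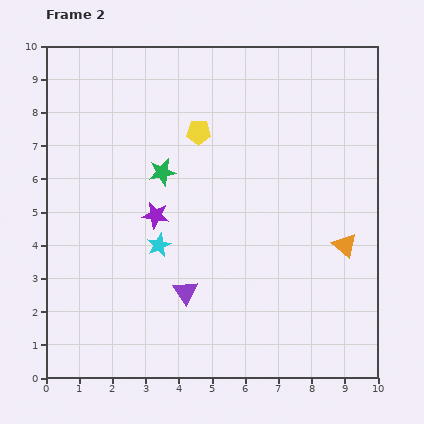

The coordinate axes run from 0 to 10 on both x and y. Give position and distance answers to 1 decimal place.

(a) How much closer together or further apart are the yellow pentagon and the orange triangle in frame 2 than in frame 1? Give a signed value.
-1.0

Distance in frame 1: 6.6. Distance in frame 2: 5.6.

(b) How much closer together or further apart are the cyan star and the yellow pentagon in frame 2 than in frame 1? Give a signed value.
-3.6

Distance in frame 1: 7.2. Distance in frame 2: 3.6.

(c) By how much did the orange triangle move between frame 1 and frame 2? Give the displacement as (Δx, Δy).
(0.9, -0.8)

The orange triangle was at (8.1, 4.8) in frame 1 and (9.0, 4.0) in frame 2.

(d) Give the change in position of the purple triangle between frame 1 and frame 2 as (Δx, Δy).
(2.0, -3.4)

The purple triangle was at (2.2, 6.0) in frame 1 and (4.2, 2.6) in frame 2.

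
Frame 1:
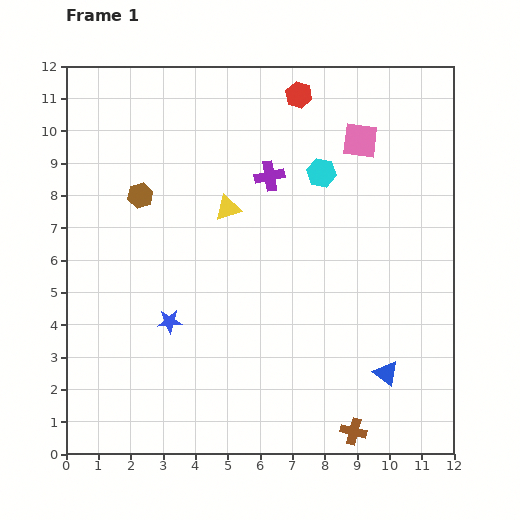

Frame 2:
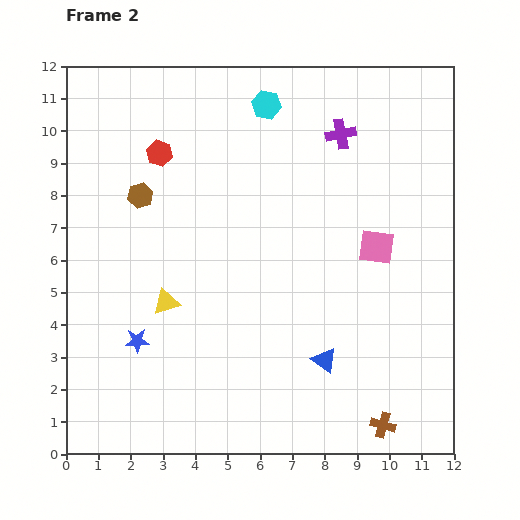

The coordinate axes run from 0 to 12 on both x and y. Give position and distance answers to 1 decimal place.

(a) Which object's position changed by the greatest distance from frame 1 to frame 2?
the red hexagon

(moved 4.7; next 3.5)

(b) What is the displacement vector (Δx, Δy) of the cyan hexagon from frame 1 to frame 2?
(-1.7, 2.1)

The cyan hexagon was at (7.9, 8.7) in frame 1 and (6.2, 10.8) in frame 2.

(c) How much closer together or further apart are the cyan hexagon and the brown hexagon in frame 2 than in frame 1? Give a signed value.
-0.8

Distance in frame 1: 5.6. Distance in frame 2: 4.8.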